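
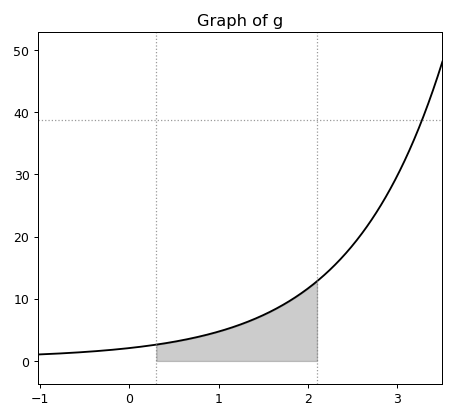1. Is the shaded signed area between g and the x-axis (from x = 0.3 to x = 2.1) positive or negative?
positive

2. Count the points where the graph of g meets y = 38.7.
1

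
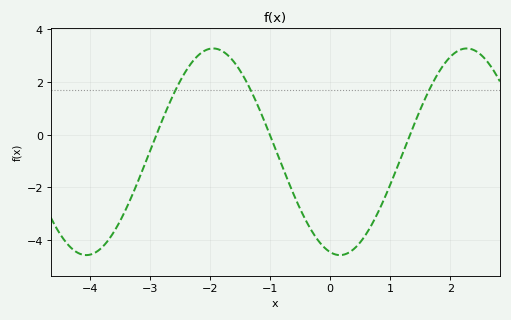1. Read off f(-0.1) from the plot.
-4.27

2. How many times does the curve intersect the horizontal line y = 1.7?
3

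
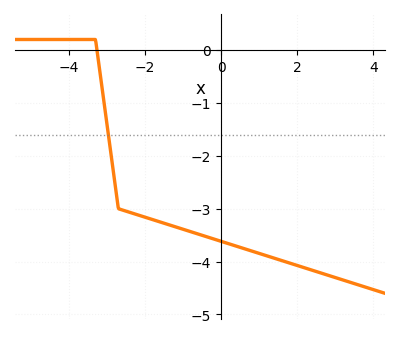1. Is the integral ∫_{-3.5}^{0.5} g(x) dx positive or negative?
negative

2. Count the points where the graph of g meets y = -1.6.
1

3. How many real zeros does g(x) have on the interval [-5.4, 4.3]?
1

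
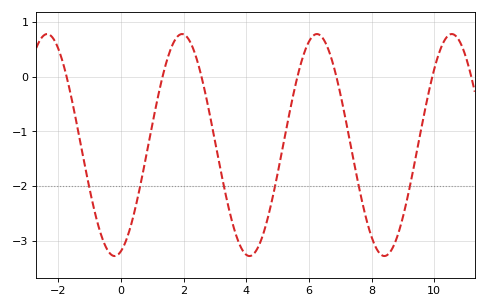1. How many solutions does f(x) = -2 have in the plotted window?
6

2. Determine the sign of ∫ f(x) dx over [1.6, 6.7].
negative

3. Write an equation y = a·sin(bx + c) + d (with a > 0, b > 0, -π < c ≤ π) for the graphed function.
y = 2.03sin(1.5x - 1.3) - 1.25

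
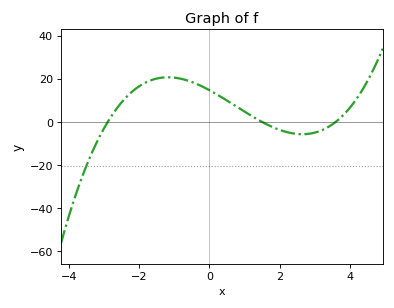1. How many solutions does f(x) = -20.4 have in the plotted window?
1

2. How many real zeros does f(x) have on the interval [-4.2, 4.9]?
3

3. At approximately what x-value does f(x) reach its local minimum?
2.65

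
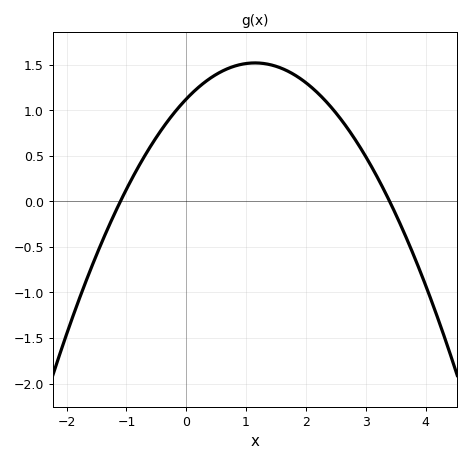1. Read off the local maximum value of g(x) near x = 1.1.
1.52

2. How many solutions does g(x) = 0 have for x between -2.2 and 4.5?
2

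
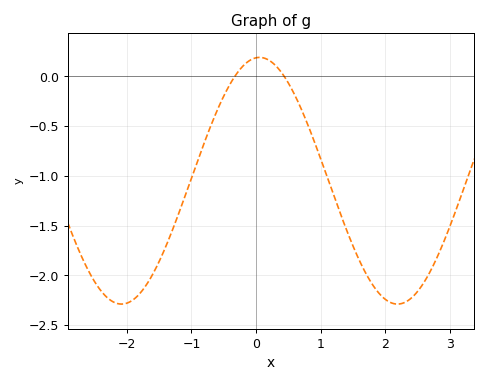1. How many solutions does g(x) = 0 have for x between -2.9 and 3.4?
2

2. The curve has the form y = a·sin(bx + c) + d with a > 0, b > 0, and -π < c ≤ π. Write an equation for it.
y = 1.24sin(1.5x + 1.5) - 1.05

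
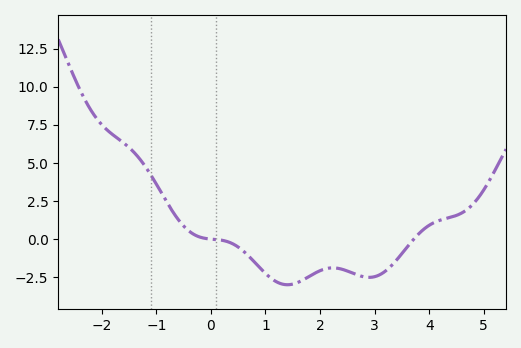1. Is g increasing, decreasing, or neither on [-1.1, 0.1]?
decreasing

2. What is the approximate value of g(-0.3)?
0.284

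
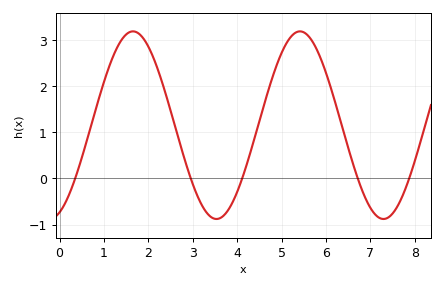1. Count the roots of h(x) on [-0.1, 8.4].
5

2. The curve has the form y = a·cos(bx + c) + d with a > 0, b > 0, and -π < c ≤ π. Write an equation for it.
y = 2.03cos(1.67x - 2.76) + 1.15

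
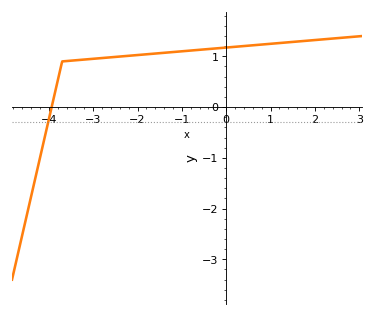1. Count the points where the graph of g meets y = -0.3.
1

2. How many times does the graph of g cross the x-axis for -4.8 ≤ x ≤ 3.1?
1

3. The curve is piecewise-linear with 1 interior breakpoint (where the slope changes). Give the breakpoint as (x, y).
(-3.7, 0.9)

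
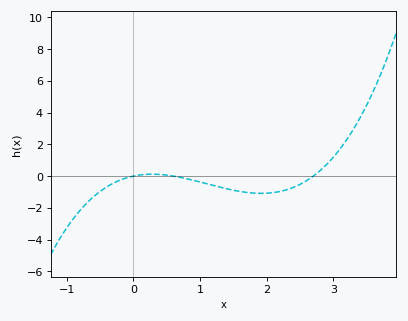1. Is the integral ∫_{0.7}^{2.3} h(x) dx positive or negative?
negative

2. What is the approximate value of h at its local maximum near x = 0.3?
0.119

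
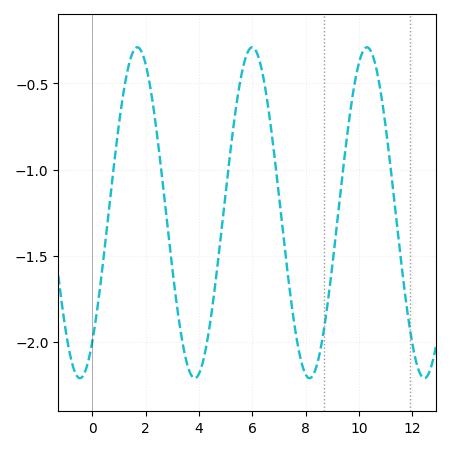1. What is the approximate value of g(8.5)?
-2.09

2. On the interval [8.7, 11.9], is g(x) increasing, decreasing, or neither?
neither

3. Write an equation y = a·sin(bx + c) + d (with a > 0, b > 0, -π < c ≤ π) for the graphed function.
y = 0.96sin(1.46x - 0.9) - 1.25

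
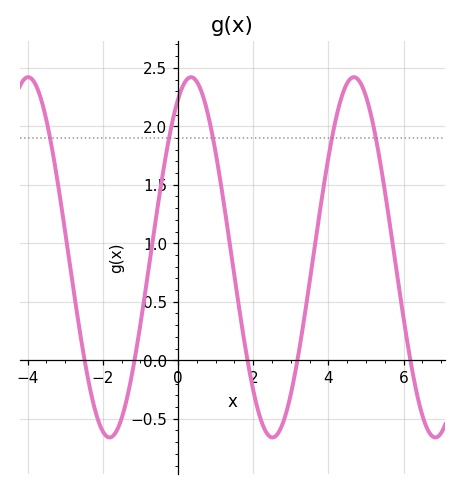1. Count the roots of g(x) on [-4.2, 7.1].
5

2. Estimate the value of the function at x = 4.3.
2.2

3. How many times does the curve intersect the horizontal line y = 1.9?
5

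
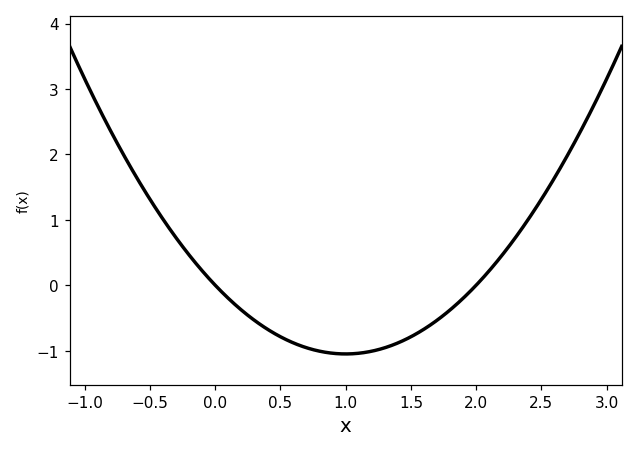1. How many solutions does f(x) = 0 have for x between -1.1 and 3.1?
2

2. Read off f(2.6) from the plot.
1.6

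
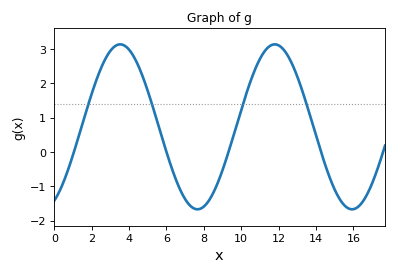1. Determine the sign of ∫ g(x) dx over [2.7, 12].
positive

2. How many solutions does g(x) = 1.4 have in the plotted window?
4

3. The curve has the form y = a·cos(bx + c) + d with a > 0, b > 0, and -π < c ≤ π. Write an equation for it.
y = 2.4cos(0.76x - 2.68) + 0.73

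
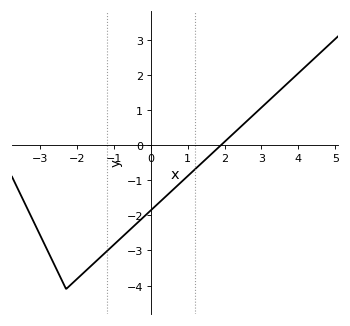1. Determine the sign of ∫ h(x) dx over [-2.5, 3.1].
negative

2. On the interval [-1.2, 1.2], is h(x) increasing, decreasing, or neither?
increasing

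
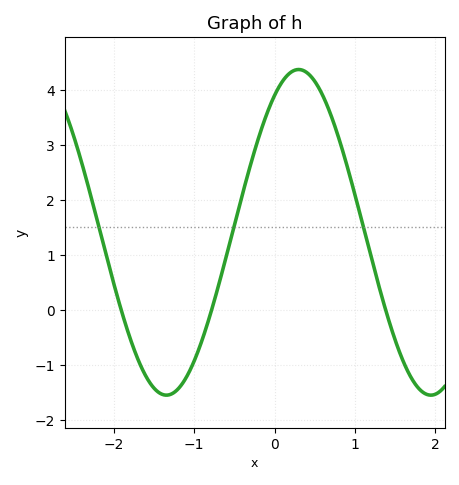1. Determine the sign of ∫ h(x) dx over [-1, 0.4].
positive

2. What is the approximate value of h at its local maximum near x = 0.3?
4.4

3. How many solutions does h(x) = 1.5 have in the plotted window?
3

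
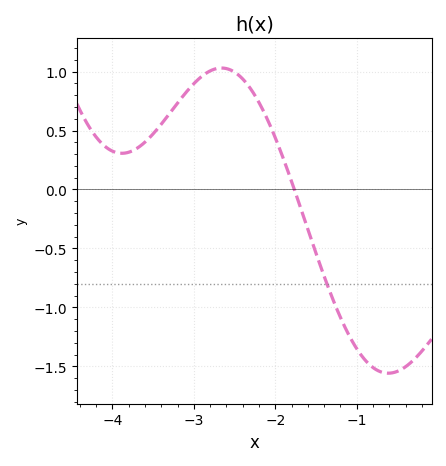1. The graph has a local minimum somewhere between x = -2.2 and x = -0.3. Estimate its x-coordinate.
-0.6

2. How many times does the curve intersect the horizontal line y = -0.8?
1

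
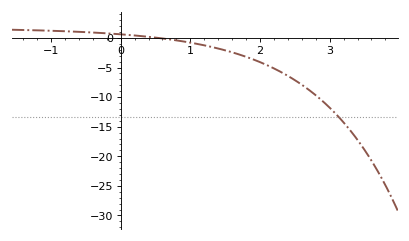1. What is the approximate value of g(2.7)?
-8.76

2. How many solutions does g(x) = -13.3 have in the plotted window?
1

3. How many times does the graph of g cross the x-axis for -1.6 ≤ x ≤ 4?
1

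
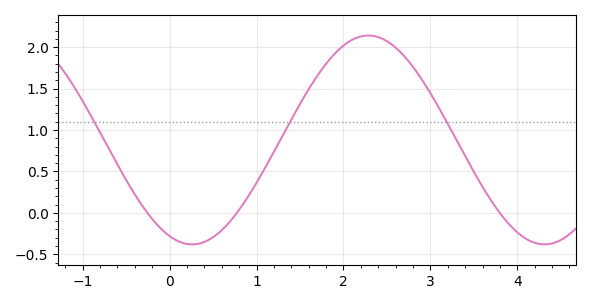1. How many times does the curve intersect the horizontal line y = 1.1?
3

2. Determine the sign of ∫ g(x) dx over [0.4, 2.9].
positive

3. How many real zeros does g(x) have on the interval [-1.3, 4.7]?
3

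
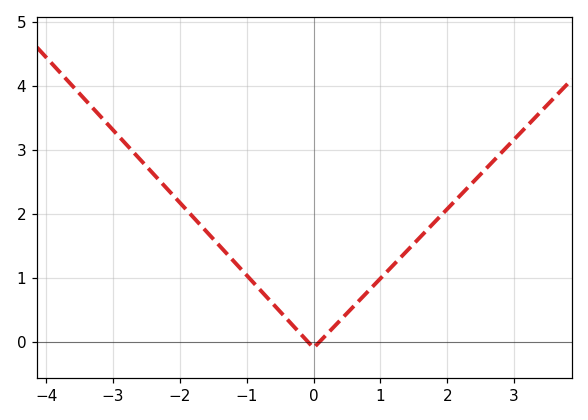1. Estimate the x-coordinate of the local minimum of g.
-0.001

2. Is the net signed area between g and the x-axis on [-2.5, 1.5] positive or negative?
positive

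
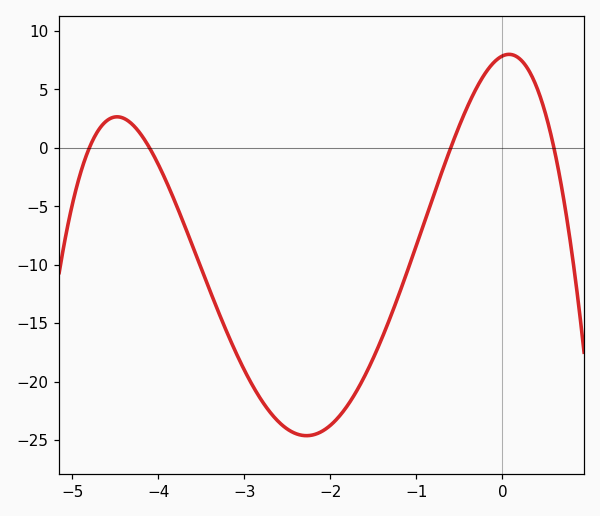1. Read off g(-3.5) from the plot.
-10.5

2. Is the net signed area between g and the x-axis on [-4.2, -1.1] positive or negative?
negative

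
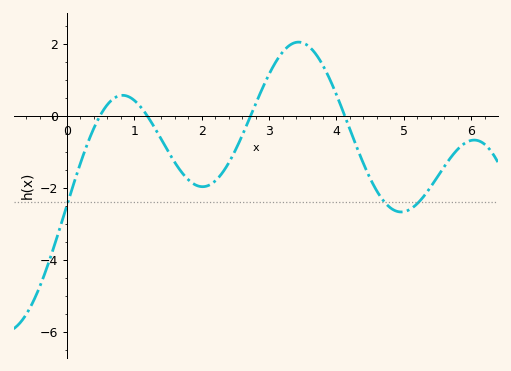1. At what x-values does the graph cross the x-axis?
0.5, 1.2, 2.7, 4.1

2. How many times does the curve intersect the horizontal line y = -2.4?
3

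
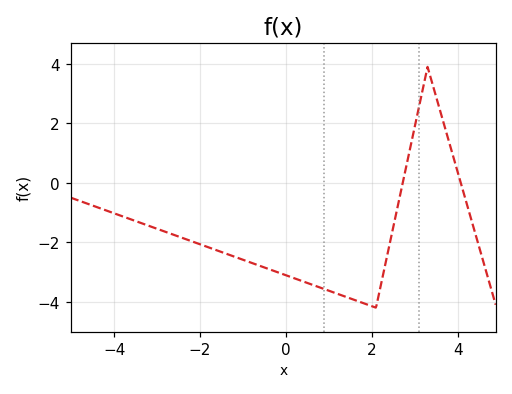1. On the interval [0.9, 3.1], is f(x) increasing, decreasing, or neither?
neither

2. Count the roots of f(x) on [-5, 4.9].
2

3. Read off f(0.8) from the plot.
-3.52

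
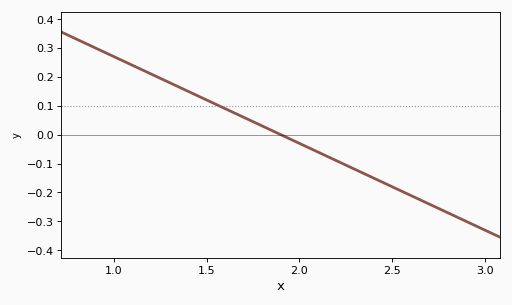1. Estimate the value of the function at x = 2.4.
-0.15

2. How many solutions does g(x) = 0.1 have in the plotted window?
1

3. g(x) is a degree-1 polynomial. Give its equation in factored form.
y = -0.3(x - 1.9)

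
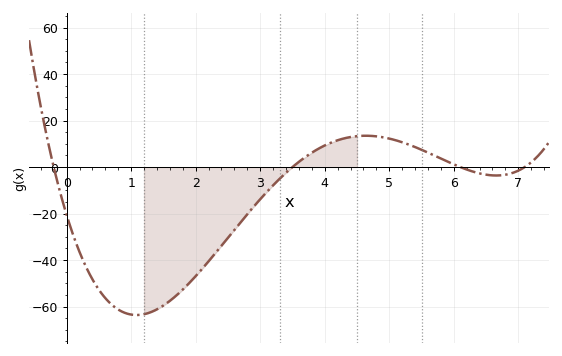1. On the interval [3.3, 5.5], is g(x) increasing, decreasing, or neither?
neither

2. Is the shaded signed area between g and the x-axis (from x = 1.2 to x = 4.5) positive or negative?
negative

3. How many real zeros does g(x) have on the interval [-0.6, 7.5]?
4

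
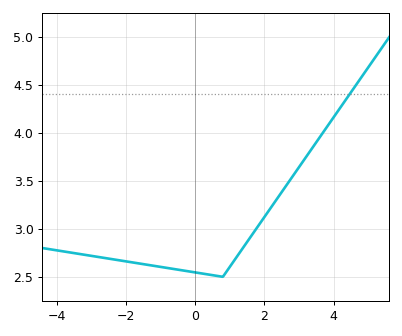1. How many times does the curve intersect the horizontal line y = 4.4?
1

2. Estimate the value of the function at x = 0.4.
2.5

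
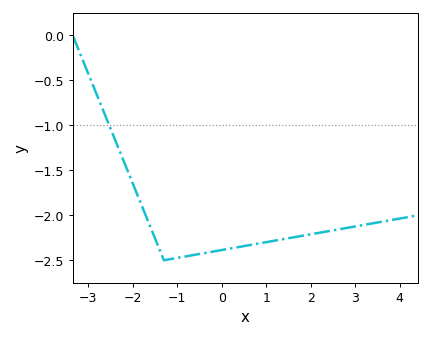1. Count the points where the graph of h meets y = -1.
1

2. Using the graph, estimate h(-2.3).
-1.28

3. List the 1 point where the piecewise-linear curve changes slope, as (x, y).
(-1.3, -2.5)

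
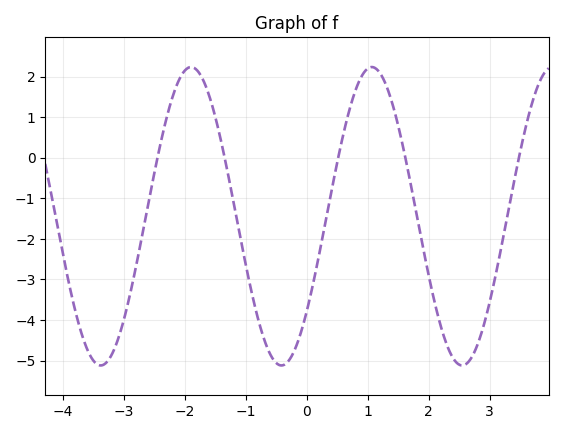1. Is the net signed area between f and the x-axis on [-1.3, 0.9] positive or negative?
negative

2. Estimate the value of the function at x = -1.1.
-1.87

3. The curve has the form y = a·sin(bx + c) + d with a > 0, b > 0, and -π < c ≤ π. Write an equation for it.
y = 3.68sin(2.12x - 0.692) - 1.44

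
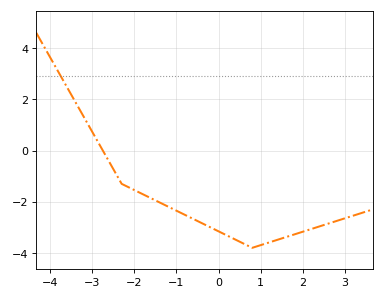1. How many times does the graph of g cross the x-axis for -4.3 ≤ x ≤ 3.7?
1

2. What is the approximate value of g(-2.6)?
-0.4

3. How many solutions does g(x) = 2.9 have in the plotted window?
1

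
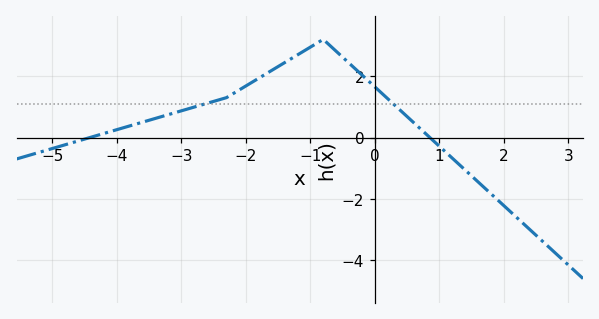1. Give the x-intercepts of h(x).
-4.4, 0.8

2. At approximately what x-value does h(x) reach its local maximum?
-0.8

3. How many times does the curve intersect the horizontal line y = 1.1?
2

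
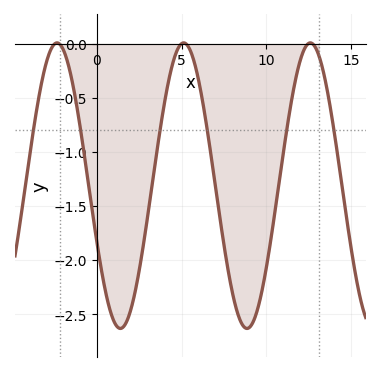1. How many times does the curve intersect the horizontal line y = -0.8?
6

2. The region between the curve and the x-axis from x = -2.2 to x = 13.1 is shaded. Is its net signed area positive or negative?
negative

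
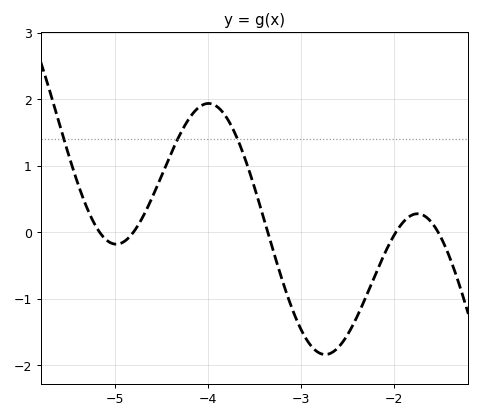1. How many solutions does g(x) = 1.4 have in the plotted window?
3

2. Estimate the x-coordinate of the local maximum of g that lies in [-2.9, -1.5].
-1.75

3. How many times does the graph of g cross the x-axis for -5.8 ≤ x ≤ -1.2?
5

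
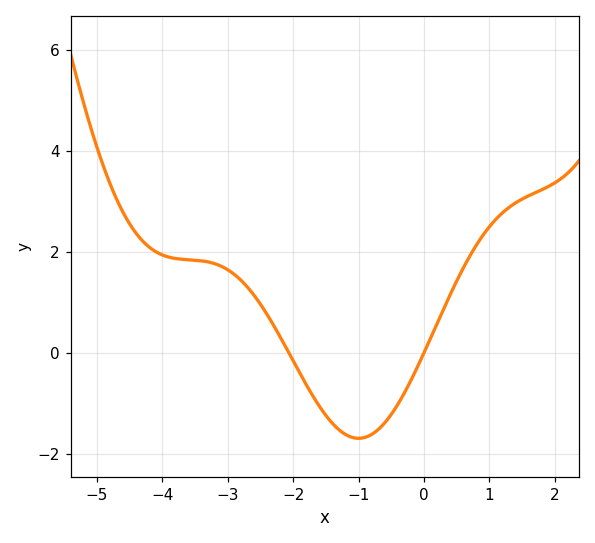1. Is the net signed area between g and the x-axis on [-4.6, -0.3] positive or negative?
positive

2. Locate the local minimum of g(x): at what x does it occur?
-1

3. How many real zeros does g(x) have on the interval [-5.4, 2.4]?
2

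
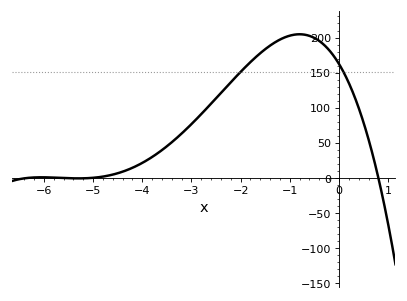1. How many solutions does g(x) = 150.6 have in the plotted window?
2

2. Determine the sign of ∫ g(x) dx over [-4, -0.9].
positive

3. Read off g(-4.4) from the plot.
8.71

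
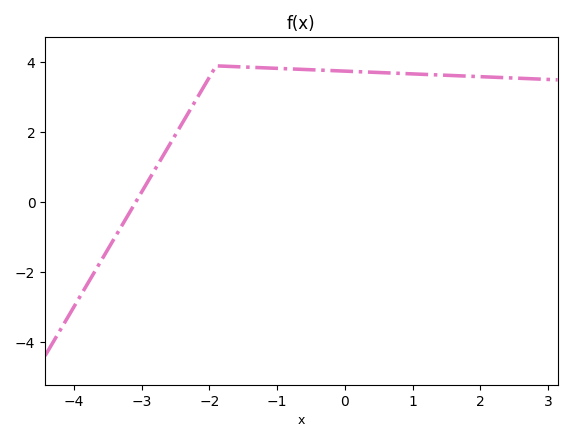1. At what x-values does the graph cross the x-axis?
-3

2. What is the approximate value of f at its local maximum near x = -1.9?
3.8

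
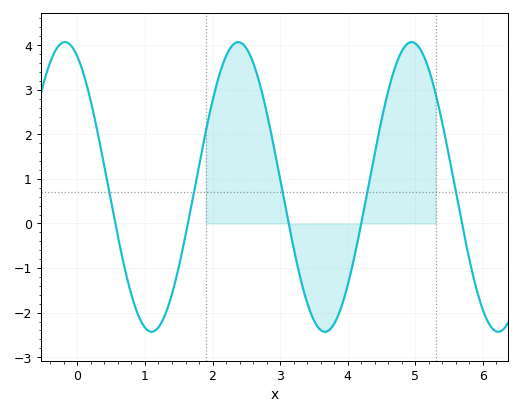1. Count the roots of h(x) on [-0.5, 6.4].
5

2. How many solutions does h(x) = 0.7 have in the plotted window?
5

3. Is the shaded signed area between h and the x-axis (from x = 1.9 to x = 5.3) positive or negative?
positive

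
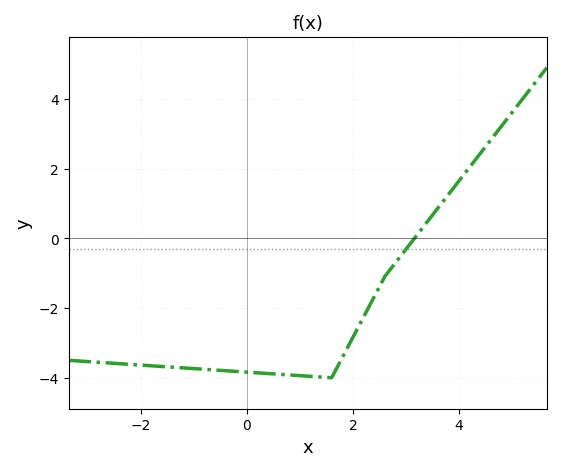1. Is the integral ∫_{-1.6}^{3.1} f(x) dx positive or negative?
negative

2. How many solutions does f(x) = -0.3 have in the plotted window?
1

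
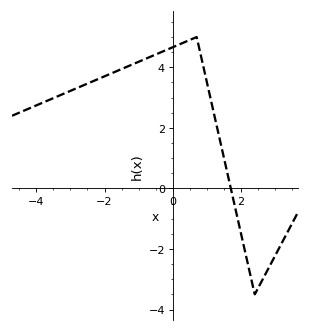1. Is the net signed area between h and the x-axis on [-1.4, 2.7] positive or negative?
positive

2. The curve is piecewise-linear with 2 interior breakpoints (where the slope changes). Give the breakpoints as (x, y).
(0.7, 5); (2.4, -3.5)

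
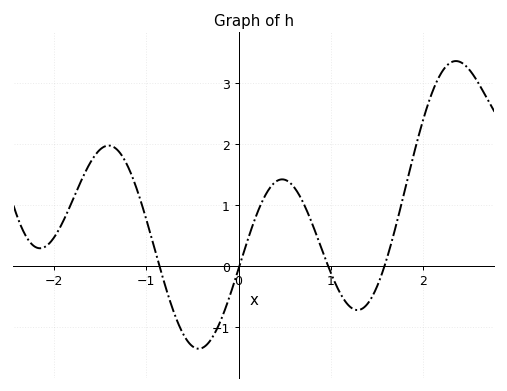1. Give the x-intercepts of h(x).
-0.857, 0.009, 0.969, 1.58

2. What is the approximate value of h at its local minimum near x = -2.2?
0.29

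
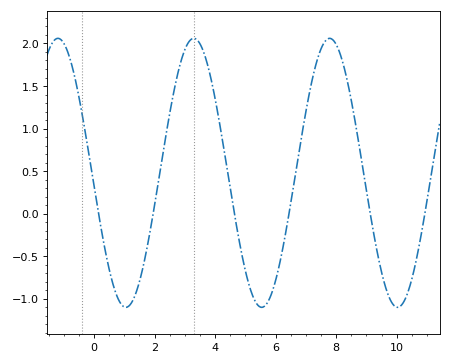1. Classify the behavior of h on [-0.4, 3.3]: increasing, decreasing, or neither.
neither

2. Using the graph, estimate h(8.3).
1.65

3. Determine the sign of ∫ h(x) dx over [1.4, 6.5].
positive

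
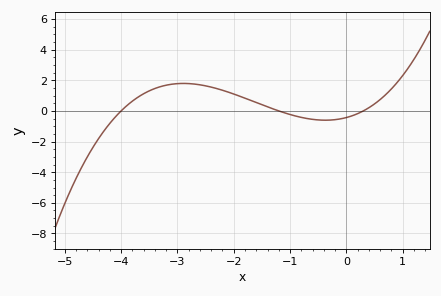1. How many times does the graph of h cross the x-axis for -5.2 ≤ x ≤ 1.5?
3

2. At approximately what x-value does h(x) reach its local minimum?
-0.4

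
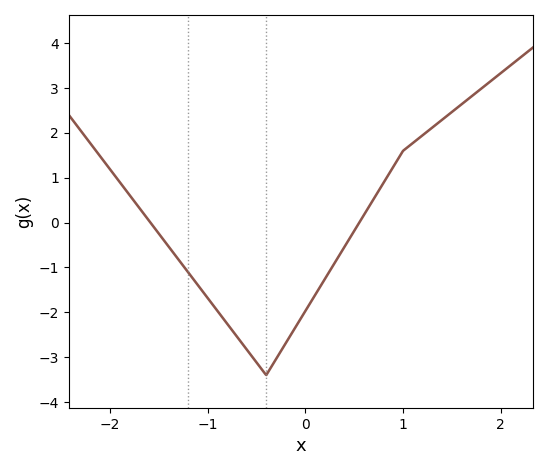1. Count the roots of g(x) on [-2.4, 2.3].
2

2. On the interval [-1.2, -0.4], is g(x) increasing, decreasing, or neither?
decreasing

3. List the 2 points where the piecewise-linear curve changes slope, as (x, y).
(-0.4, -3.4); (1, 1.6)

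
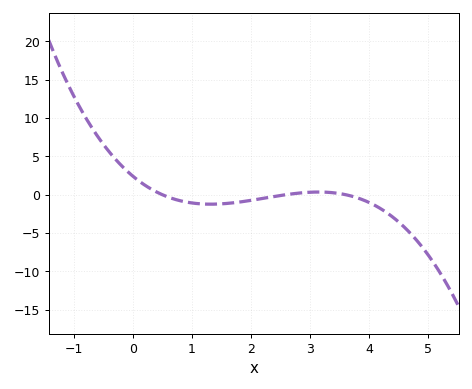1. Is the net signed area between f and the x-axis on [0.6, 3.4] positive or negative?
negative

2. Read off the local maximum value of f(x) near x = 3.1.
0.341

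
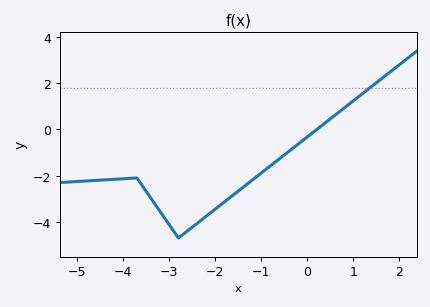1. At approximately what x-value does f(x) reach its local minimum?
-2.8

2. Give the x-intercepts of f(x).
0.21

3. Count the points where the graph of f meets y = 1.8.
1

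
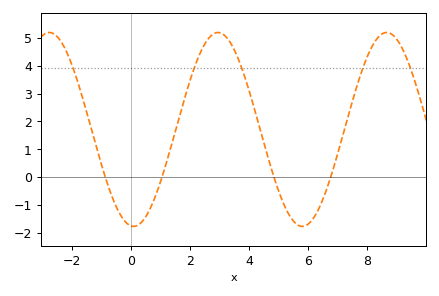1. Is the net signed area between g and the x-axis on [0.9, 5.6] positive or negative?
positive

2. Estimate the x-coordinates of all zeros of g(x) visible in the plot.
-0.8, 1, 4.8, 6.8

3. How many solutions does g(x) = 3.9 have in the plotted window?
5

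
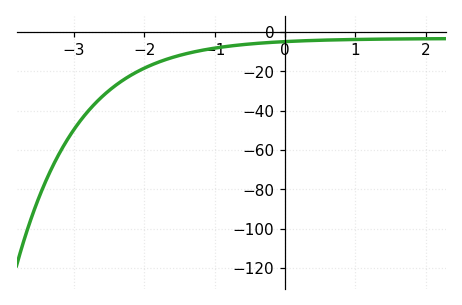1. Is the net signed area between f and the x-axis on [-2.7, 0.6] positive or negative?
negative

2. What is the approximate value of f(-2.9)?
-44.7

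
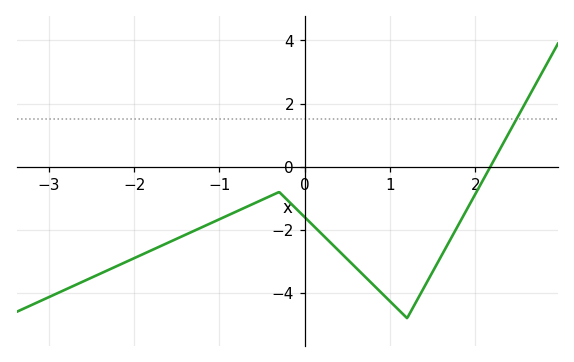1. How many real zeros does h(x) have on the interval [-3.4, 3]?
1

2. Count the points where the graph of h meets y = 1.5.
1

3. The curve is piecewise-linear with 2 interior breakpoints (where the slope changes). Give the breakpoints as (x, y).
(-0.3, -0.8); (1.2, -4.8)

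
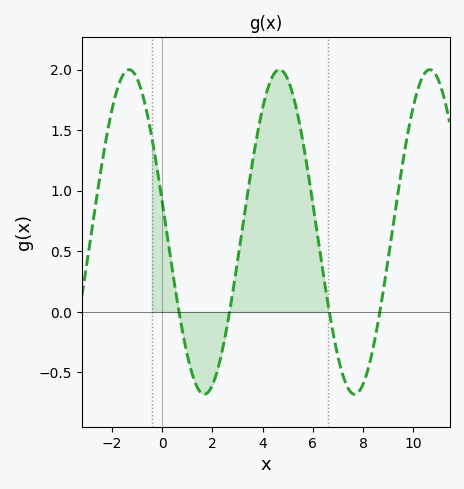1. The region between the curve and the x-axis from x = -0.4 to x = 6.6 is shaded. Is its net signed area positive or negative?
positive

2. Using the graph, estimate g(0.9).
-0.25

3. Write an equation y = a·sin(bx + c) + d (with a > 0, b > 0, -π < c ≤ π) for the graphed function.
y = 1.34sin(1.1x + 3) + 0.66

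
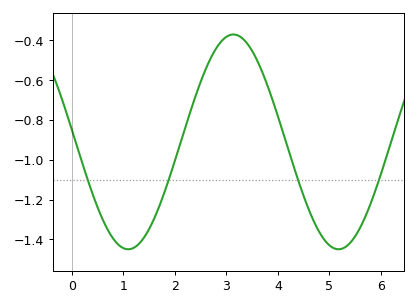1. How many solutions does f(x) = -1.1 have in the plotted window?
4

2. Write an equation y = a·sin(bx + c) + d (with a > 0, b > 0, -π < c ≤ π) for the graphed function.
y = 0.54sin(1.5x + 3) - 0.91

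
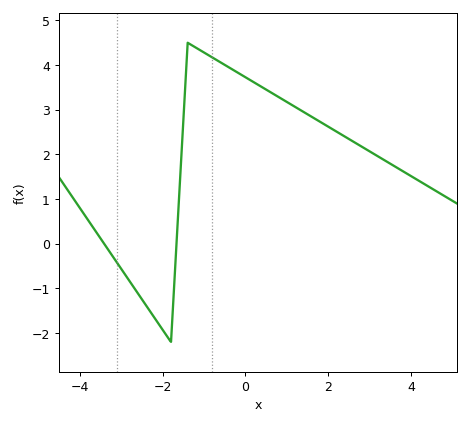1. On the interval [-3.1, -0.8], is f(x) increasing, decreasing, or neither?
neither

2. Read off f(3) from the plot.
2.07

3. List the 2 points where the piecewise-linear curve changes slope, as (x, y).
(-1.8, -2.2); (-1.4, 4.5)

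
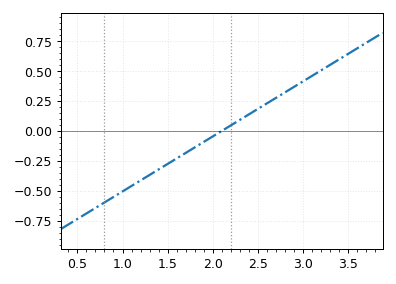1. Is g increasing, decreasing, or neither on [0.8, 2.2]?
increasing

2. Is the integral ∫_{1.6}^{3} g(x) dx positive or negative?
positive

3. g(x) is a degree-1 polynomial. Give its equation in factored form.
y = 0.46(x - 2.1)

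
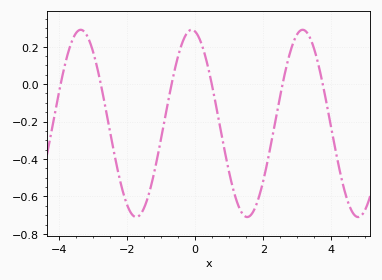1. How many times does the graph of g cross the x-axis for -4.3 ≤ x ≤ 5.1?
6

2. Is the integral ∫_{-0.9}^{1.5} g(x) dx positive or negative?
negative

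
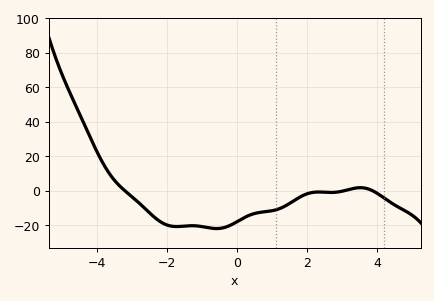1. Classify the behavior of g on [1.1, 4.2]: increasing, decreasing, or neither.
neither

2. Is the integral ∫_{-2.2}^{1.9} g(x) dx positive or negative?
negative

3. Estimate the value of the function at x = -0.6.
-22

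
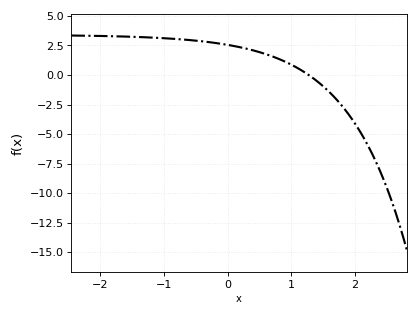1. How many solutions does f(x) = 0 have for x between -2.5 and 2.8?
1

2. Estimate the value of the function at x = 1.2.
0.5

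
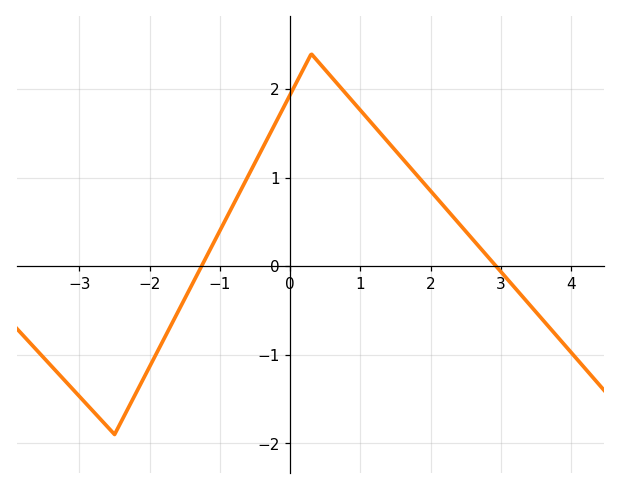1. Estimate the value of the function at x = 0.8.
1.94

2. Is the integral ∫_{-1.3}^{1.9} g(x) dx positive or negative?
positive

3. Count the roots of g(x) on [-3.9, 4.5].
2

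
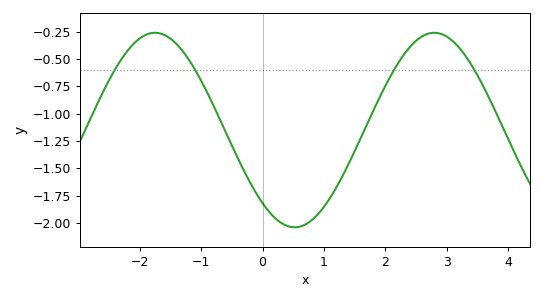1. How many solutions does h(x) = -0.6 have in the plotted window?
4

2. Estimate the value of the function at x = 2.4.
-0.392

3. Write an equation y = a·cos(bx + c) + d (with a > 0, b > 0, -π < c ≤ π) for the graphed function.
y = 0.89cos(1.38x + 2.42) - 1.15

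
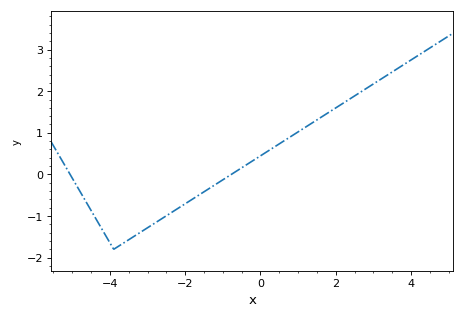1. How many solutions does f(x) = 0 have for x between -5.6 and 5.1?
2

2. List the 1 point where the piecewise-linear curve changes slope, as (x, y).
(-3.9, -1.8)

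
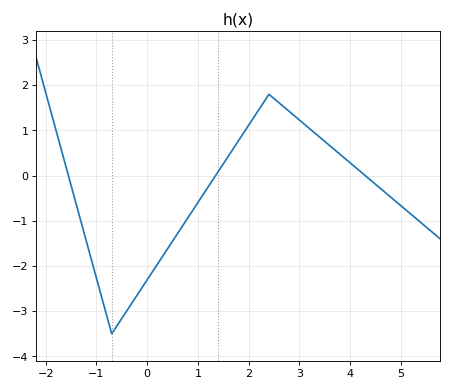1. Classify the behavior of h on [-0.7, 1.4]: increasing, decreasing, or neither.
increasing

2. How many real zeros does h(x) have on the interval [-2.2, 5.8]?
3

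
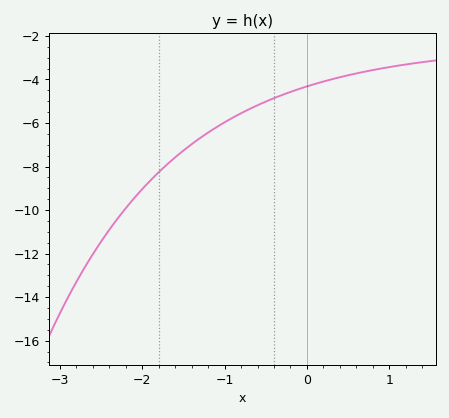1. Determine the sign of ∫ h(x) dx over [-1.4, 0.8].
negative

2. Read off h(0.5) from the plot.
-3.8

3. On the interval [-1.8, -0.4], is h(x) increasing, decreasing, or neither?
increasing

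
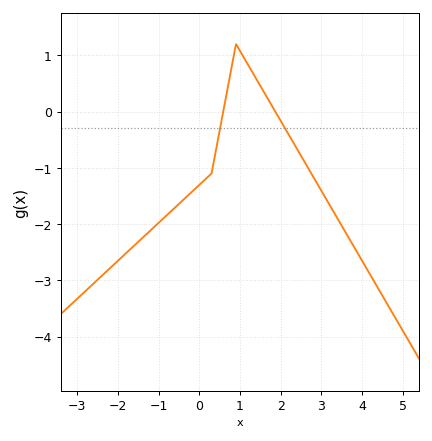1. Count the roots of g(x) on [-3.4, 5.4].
2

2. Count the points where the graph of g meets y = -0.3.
2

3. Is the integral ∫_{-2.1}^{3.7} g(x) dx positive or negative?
negative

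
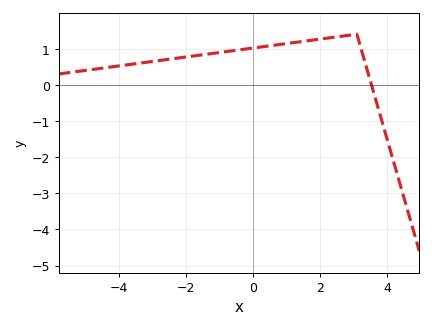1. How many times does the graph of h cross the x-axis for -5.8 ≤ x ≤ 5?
1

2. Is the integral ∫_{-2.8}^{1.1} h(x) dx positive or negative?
positive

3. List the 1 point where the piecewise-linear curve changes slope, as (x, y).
(3.1, 1.4)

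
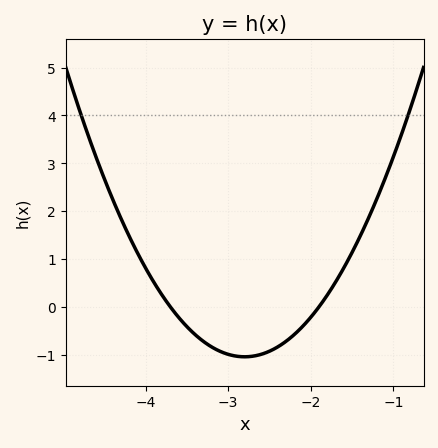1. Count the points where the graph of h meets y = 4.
2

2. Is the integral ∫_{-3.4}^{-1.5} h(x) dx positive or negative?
negative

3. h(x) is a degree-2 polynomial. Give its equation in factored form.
y = 1.29(x + 3.7)(x + 1.9)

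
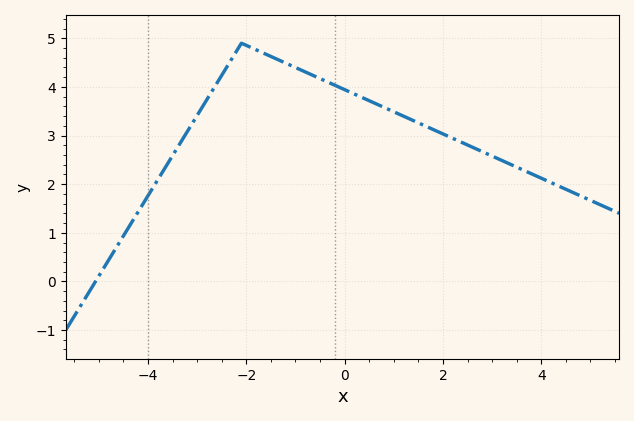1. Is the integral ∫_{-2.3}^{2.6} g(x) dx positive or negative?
positive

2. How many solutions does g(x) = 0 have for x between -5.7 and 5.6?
1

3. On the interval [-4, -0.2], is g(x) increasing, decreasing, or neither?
neither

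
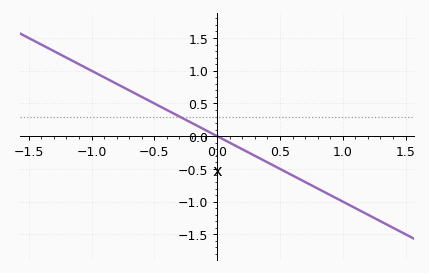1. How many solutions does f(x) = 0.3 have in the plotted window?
1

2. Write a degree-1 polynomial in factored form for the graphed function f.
y = -1(x - 0)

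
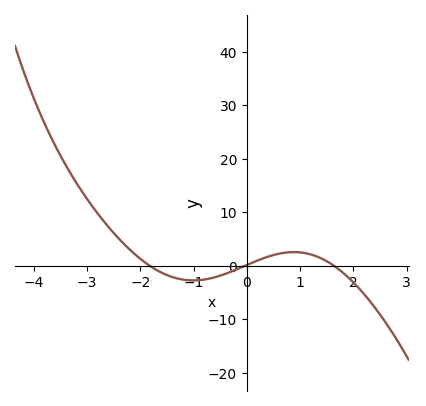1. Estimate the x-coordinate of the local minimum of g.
-1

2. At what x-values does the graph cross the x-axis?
-1.8, 0, 1.6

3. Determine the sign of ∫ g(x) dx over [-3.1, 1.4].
positive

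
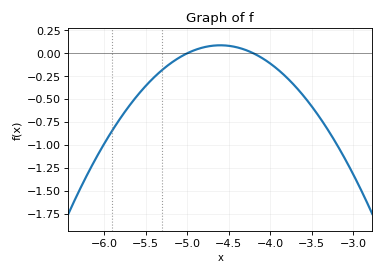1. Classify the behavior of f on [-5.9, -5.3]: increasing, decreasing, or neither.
increasing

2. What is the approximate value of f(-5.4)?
-0.264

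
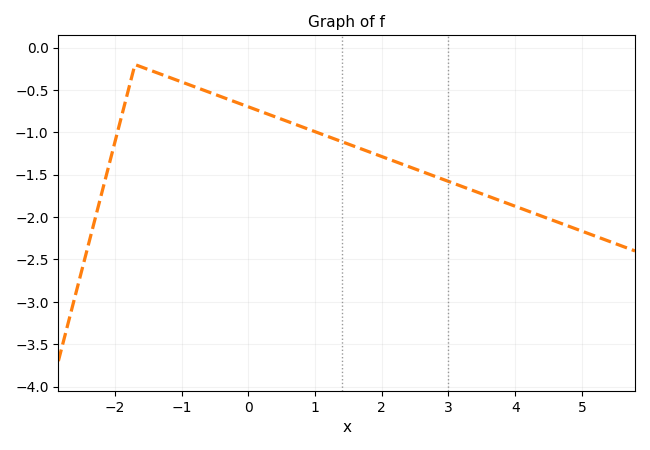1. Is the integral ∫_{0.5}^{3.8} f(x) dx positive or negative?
negative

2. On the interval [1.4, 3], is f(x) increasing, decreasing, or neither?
decreasing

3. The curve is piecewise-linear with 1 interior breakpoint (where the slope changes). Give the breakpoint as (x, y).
(-1.7, -0.2)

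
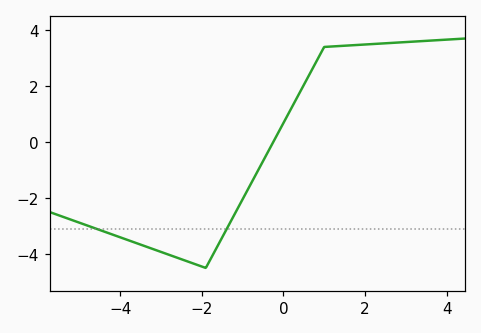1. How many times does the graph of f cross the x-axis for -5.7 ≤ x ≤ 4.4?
1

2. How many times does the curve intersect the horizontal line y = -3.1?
2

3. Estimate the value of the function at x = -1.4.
-3.14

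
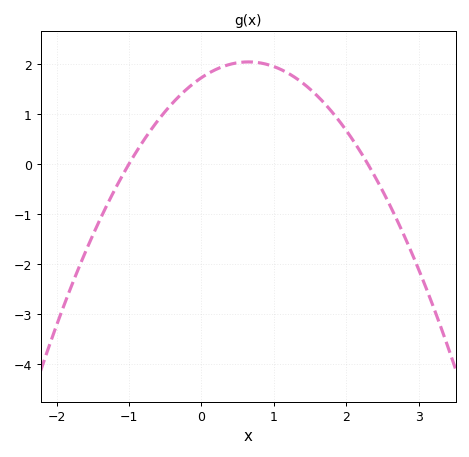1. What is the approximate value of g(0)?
1.72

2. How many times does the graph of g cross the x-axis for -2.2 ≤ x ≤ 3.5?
2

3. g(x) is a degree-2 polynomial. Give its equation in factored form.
y = -0.75(x + 1)(x - 2.3)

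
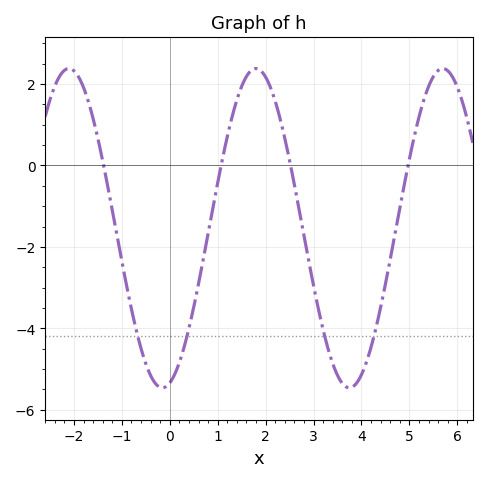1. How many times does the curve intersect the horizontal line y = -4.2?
4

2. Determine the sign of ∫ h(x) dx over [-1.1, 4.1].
negative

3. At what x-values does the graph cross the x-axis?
-1.38, 1.07, 2.52, 4.97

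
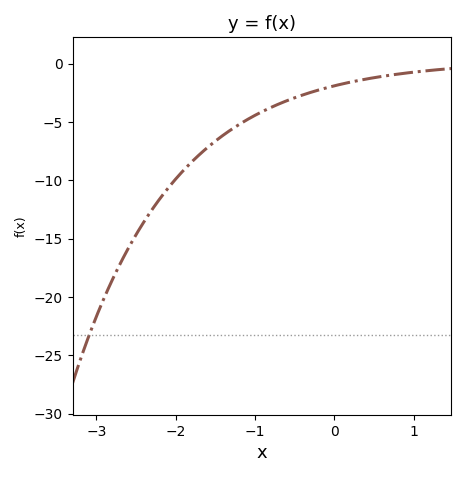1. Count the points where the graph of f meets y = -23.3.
1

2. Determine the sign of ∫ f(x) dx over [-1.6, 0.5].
negative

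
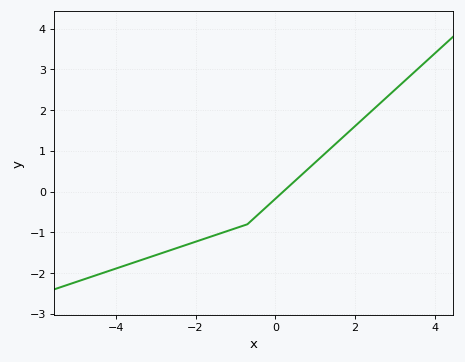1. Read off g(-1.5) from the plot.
-1.06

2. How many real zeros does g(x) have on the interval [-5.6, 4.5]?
1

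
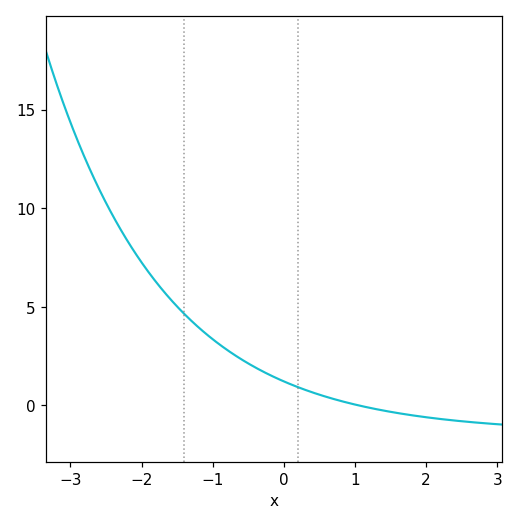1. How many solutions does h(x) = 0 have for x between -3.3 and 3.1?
1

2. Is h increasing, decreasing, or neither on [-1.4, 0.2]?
decreasing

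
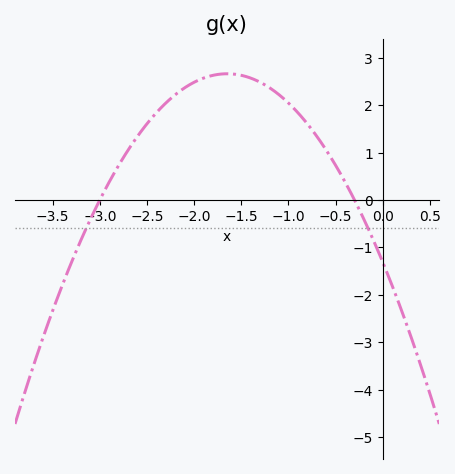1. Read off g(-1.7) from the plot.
2.66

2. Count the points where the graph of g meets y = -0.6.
2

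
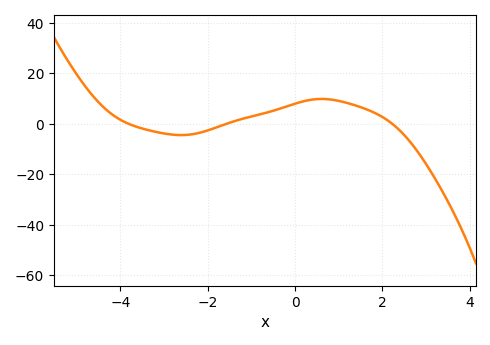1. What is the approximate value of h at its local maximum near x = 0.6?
10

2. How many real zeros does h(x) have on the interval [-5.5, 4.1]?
3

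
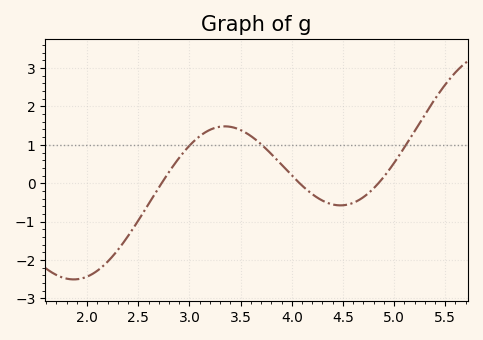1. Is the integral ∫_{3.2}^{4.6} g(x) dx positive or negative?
positive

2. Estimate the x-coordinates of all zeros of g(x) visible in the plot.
2.73, 4.08, 4.85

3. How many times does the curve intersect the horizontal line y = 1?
3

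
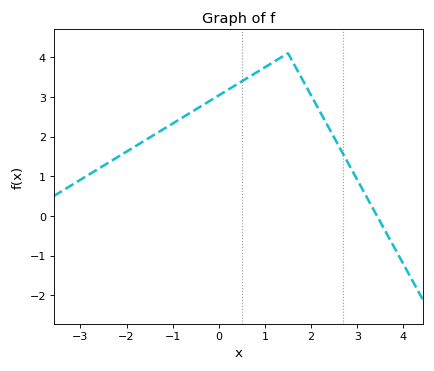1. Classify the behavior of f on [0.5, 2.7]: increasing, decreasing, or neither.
neither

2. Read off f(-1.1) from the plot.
2.26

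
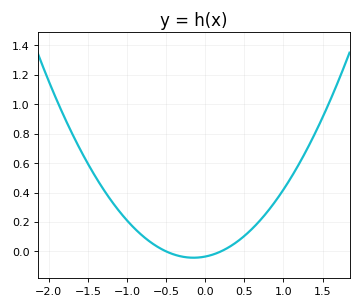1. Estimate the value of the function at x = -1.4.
0.5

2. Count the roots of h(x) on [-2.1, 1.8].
2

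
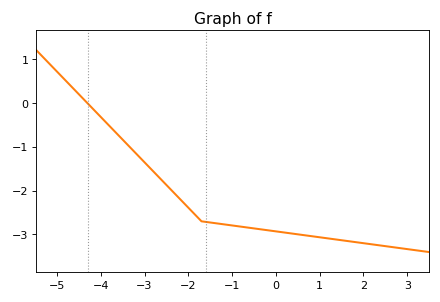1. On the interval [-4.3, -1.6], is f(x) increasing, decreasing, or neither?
decreasing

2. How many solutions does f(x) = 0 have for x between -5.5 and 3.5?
1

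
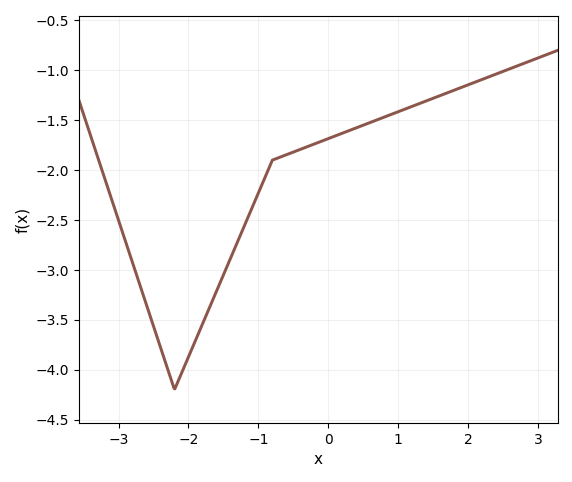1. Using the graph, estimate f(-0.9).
-2.05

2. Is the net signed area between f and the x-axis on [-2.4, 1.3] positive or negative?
negative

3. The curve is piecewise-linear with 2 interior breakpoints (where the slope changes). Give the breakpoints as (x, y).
(-2.2, -4.2); (-0.8, -1.9)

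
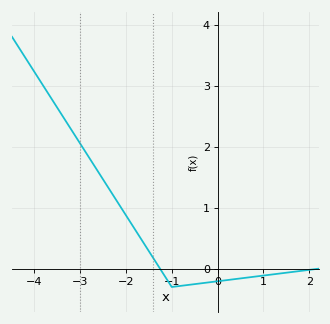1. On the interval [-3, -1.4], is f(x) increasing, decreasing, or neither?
decreasing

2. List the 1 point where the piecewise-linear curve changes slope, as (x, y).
(-1, -0.3)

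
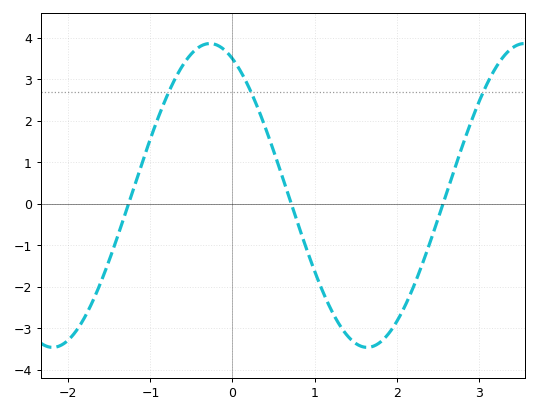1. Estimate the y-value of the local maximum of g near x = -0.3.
3.9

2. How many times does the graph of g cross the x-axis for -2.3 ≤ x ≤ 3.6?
3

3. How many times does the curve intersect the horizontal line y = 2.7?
3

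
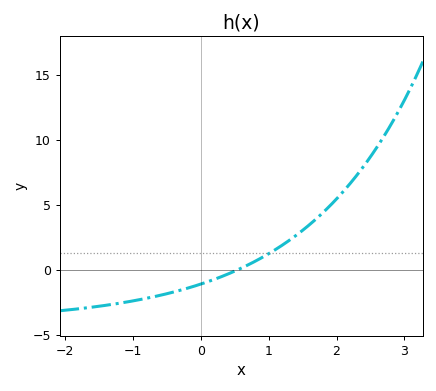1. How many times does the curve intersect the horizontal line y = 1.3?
1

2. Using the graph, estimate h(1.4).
2.65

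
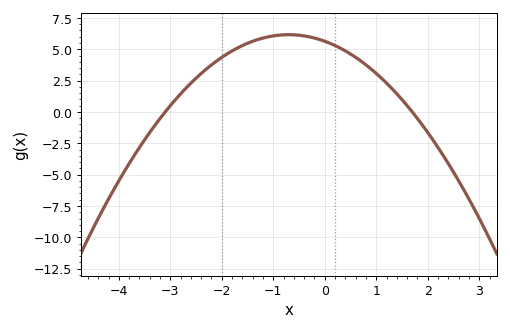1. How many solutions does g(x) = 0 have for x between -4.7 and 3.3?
2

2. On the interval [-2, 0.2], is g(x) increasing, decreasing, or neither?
neither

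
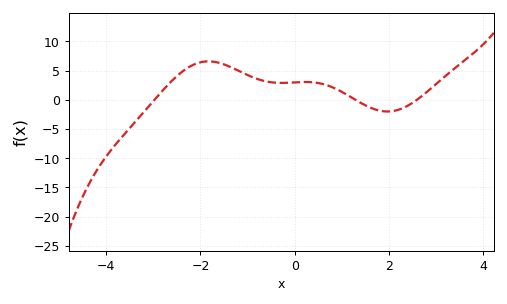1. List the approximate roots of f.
-2.98, 1.29, 2.59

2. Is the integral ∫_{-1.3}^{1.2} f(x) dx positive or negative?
positive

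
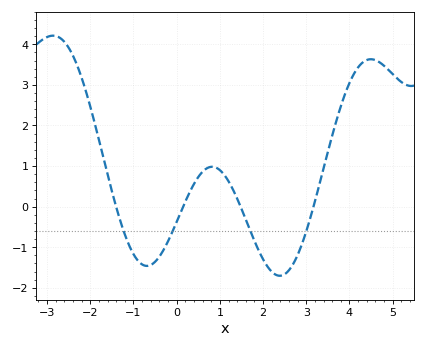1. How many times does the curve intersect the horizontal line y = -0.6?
4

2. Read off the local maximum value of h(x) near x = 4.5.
3.63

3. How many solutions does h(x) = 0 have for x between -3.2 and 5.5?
4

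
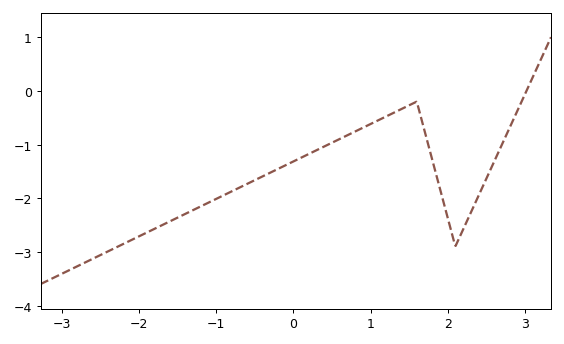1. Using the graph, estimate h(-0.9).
-1.94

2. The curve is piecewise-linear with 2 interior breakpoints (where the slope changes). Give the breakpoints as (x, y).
(1.6, -0.2); (2.1, -2.9)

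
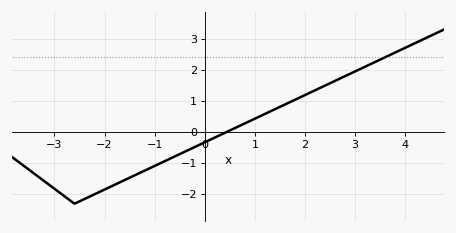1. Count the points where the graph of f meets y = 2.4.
1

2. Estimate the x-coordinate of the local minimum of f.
-2.6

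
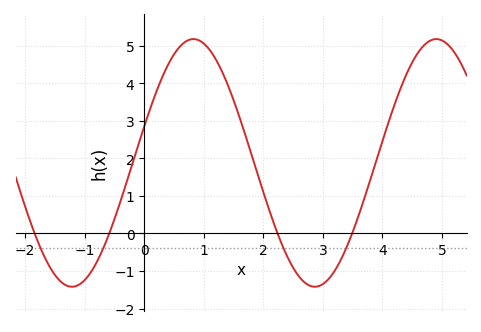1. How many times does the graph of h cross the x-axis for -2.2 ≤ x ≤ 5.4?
4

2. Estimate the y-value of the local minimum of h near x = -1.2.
-1.4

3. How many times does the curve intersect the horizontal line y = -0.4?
4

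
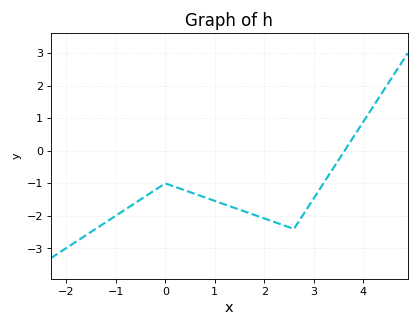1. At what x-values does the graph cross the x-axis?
3.62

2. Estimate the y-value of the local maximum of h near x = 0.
-1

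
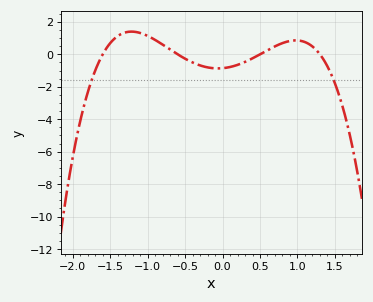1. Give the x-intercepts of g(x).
-1.6, -0.6, 0.5, 1.3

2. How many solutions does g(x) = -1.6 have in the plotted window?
2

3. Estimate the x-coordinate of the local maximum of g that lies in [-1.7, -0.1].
-1.2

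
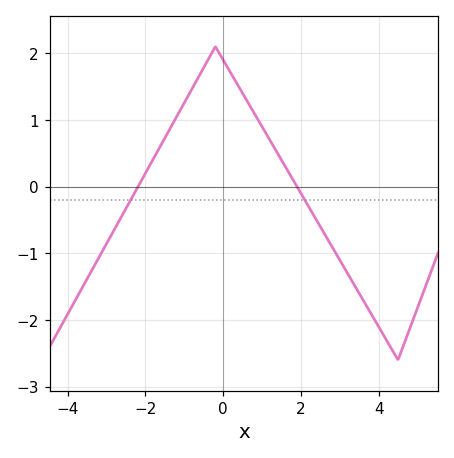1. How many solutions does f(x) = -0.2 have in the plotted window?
2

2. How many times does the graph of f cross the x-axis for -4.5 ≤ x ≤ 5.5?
2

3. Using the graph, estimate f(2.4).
-0.5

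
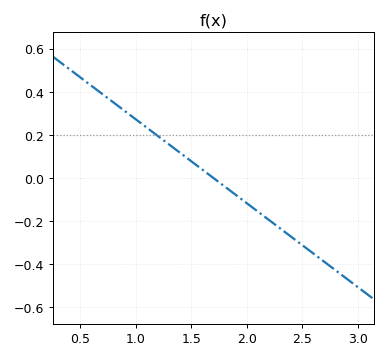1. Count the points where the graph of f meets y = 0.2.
1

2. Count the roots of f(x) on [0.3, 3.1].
1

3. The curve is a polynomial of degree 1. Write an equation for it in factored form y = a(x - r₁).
y = -0.39(x - 1.7)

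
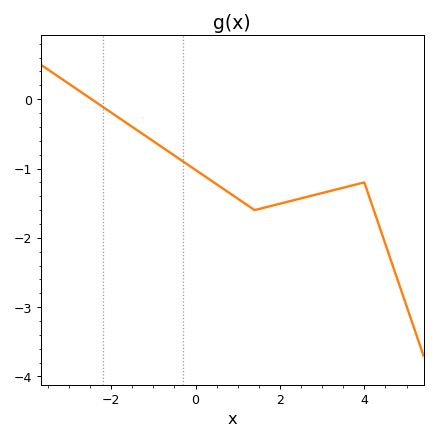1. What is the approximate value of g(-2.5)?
0.015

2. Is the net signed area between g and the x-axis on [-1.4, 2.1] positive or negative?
negative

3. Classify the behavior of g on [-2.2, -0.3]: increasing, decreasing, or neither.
decreasing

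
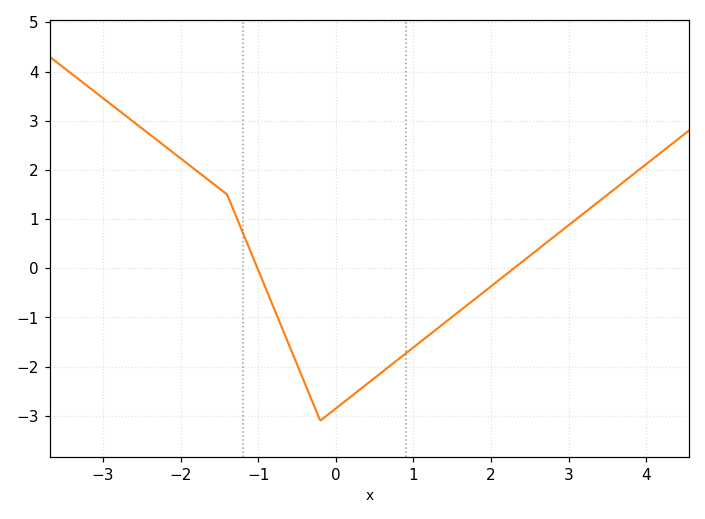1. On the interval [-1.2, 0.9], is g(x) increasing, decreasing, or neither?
neither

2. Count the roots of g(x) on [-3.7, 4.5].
2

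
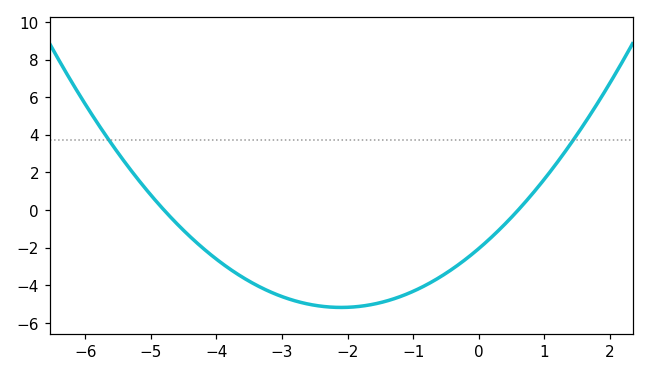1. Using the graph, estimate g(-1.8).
-5.2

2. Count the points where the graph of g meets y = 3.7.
2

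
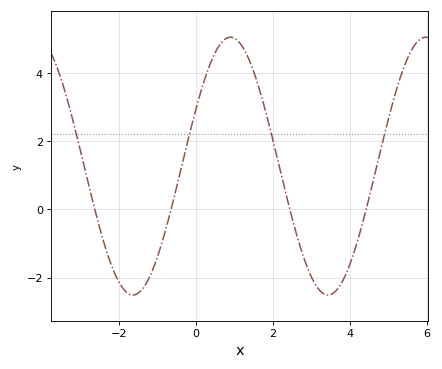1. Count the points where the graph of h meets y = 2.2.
4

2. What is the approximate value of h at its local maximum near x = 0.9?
5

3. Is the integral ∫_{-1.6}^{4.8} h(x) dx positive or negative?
positive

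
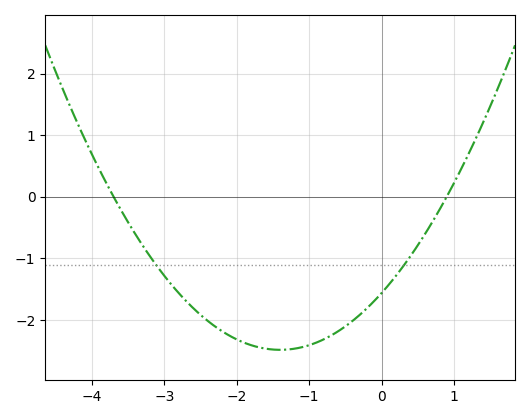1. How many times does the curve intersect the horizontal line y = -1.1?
2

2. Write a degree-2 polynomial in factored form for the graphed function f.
y = 0.47(x + 3.7)(x - 0.9)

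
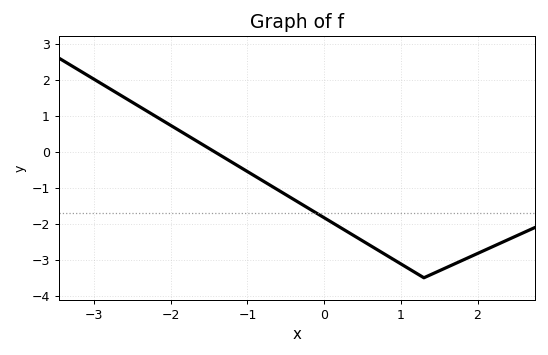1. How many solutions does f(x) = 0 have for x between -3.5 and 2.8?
1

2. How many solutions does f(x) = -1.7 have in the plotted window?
1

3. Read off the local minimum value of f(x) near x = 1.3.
-3.5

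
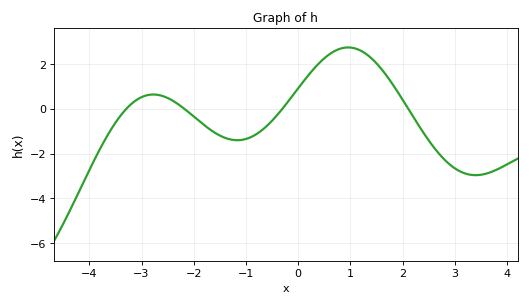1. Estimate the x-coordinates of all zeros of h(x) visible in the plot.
-3.2, -2.2, -0.4, 2.2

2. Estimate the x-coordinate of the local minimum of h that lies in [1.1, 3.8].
3.4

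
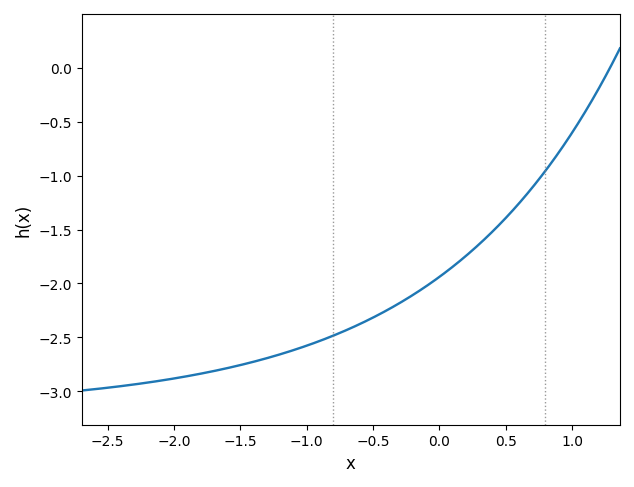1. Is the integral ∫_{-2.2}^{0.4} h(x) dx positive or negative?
negative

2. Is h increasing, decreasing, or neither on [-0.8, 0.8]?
increasing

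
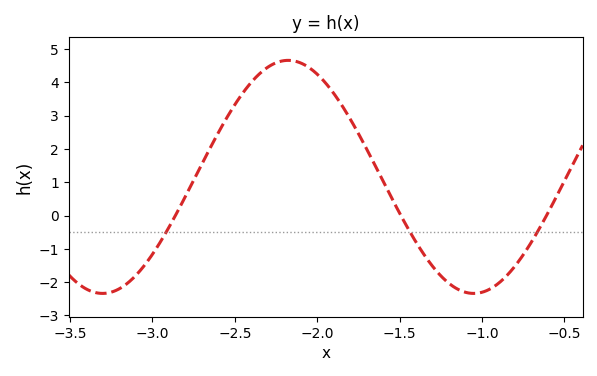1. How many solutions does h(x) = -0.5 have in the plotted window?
3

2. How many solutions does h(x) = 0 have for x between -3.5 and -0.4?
3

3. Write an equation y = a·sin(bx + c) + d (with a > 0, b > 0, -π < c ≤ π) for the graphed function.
y = 3.5sin(2.79x + 1.36) + 1.16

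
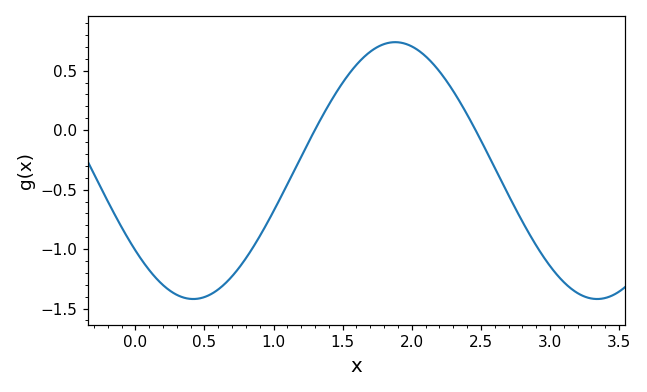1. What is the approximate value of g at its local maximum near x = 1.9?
0.75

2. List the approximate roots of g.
1.3, 2.5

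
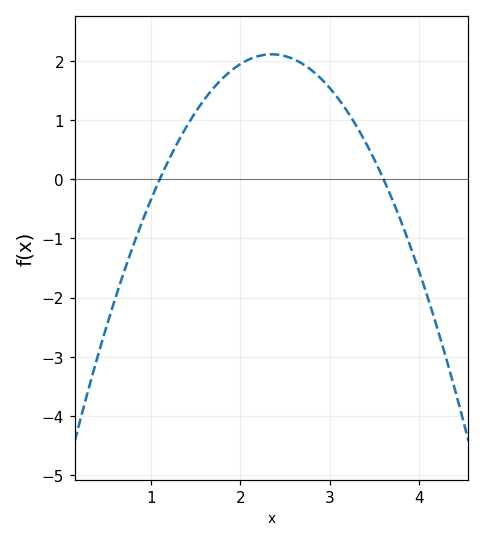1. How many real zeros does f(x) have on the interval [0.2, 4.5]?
2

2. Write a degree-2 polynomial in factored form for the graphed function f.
y = -1.35(x - 1.1)(x - 3.6)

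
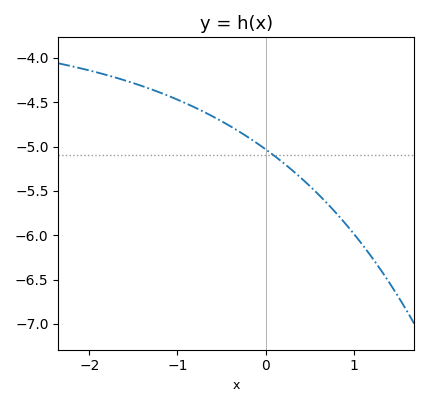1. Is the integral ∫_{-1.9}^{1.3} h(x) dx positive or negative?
negative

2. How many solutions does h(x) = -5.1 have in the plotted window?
1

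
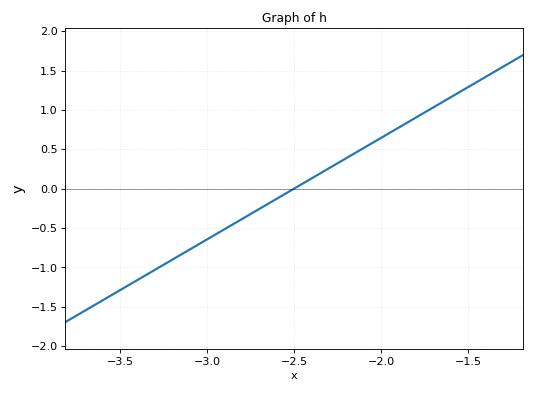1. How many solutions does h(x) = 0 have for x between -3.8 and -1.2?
1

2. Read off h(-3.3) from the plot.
-1.05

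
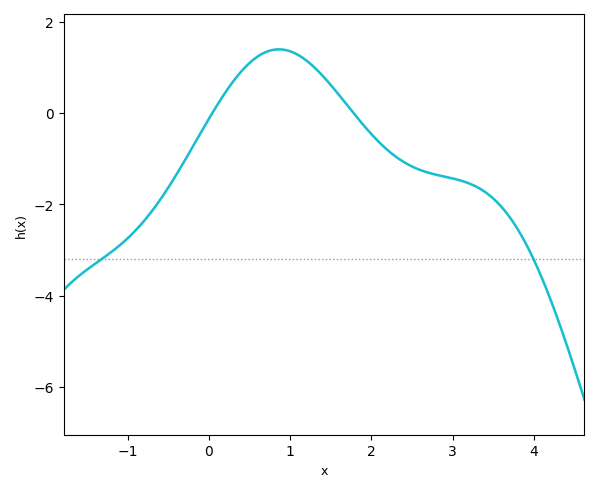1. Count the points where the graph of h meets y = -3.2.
2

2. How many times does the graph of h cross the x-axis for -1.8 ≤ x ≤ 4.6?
2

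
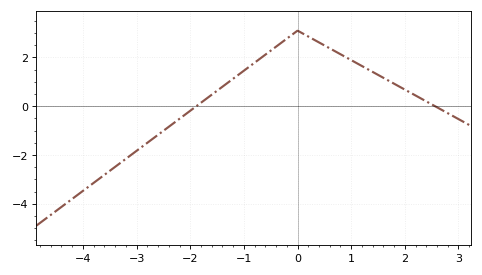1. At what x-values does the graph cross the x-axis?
-1.8, 2.6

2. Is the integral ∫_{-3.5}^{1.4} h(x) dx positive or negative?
positive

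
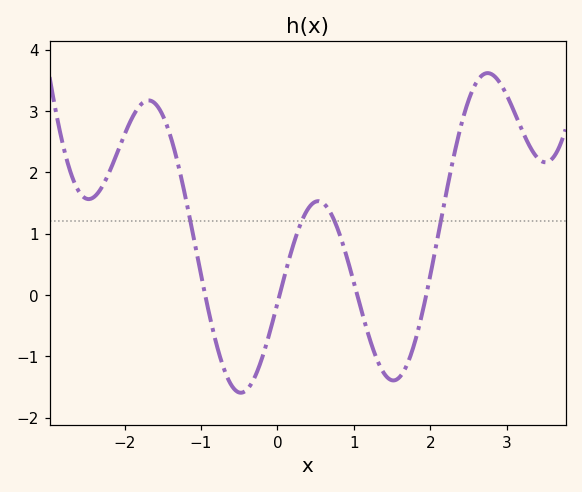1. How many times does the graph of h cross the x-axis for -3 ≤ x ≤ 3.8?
4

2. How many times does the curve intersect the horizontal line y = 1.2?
4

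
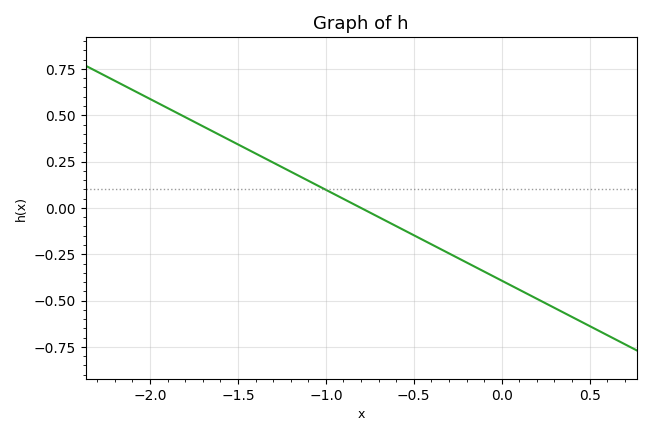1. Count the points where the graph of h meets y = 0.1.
1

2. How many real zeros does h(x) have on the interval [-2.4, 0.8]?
1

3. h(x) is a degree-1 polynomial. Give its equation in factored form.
y = -0.49(x + 0.8)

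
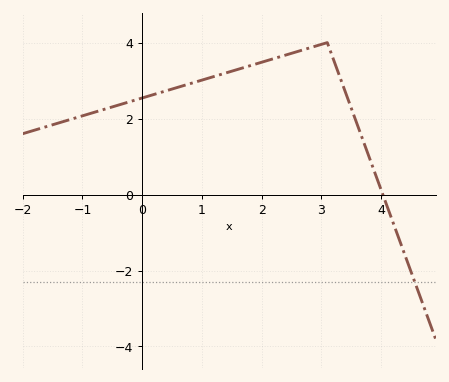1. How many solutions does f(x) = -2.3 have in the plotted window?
1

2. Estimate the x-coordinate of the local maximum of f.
3.1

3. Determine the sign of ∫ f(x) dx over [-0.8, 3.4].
positive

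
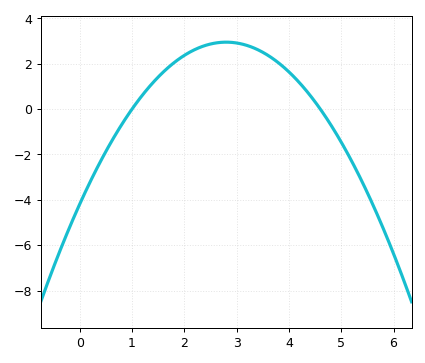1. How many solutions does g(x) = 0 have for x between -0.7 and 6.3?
2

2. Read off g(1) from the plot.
0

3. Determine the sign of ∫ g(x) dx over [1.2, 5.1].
positive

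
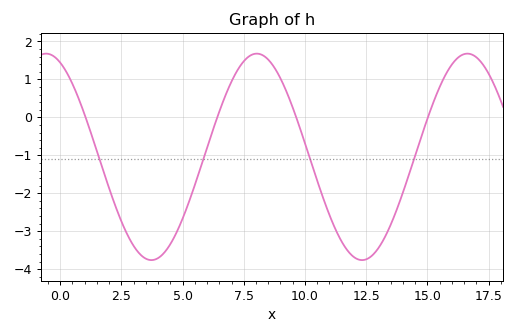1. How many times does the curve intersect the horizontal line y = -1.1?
4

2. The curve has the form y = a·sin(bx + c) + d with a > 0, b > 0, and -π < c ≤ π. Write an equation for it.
y = 2.72sin(0.73x + 1.99) - 1.04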